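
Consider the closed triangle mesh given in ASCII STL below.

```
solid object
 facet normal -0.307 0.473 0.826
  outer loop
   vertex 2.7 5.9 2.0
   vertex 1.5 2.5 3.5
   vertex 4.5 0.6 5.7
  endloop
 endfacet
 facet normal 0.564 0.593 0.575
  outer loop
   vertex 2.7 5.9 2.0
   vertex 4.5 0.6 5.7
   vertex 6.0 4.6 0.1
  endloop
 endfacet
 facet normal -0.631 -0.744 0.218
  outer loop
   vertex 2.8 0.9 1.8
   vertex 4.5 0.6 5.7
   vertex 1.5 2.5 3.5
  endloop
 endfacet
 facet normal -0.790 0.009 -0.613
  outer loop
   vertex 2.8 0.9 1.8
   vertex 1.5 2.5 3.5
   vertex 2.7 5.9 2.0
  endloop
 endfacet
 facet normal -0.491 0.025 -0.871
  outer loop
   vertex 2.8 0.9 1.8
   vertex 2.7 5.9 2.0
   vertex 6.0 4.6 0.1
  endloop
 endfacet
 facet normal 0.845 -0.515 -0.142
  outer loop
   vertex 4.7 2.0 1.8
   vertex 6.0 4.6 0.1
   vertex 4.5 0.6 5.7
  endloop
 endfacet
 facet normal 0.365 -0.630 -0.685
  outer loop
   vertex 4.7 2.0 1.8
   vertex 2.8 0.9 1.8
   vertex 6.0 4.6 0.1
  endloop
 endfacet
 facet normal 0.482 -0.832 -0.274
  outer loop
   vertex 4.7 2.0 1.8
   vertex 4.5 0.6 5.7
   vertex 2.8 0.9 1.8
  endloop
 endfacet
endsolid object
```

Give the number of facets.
8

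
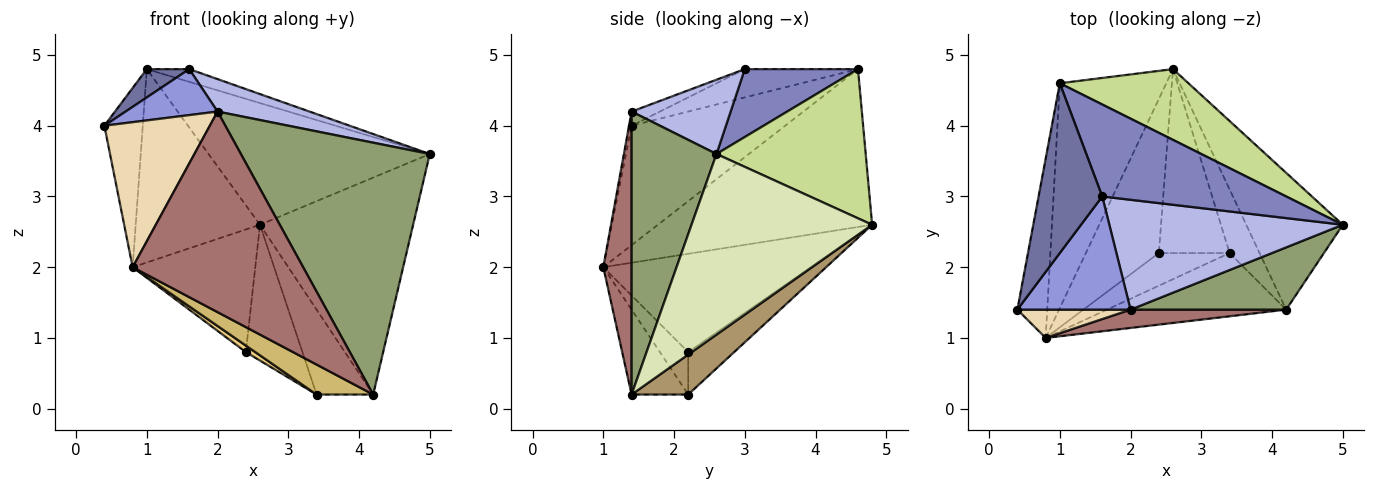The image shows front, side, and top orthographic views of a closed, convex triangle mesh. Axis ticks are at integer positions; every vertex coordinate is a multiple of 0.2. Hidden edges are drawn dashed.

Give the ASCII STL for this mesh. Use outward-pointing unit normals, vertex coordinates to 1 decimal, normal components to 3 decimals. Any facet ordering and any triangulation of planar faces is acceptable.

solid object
 facet normal -0.402 -0.151 0.903
  outer loop
   vertex 1.6 3.0 4.8
   vertex 1.0 4.6 4.8
   vertex 0.4 1.4 4.0
  endloop
 endfacet
 facet normal 0.343 0.129 0.930
  outer loop
   vertex 1.6 3.0 4.8
   vertex 5.0 2.6 3.6
   vertex 1.0 4.6 4.8
  endloop
 endfacet
 facet normal -0.115 -0.374 0.920
  outer loop
   vertex 2.0 1.4 4.2
   vertex 1.6 3.0 4.8
   vertex 0.4 1.4 4.0
  endloop
 endfacet
 facet normal 0.292 -0.271 0.917
  outer loop
   vertex 2.0 1.4 4.2
   vertex 5.0 2.6 3.6
   vertex 1.6 3.0 4.8
  endloop
 endfacet
 facet normal 0.400 -0.890 0.220
  outer loop
   vertex 2.0 1.4 4.2
   vertex 4.2 1.4 0.2
   vertex 5.0 2.6 3.6
  endloop
 endfacet
 facet normal -0.435 0.535 -0.724
  outer loop
   vertex 2.6 4.8 2.6
   vertex 3.4 2.2 0.2
   vertex 2.4 2.2 0.8
  endloop
 endfacet
 facet normal 0.504 0.747 0.434
  outer loop
   vertex 2.6 4.8 2.6
   vertex 1.0 4.6 4.8
   vertex 5.0 2.6 3.6
  endloop
 endfacet
 facet normal 0.706 0.599 -0.378
  outer loop
   vertex 2.6 4.8 2.6
   vertex 5.0 2.6 3.6
   vertex 4.2 1.4 0.2
  endloop
 endfacet
 facet normal 0.625 0.625 -0.469
  outer loop
   vertex 2.6 4.8 2.6
   vertex 4.2 1.4 0.2
   vertex 3.4 2.2 0.2
  endloop
 endfacet
 facet normal -0.394 -0.394 -0.831
  outer loop
   vertex 0.8 1.0 2.0
   vertex 3.4 2.2 0.2
   vertex 4.2 1.4 0.2
  endloop
 endfacet
 facet normal -0.507 -0.169 -0.845
  outer loop
   vertex 0.8 1.0 2.0
   vertex 2.4 2.2 0.8
   vertex 3.4 2.2 0.2
  endloop
 endfacet
 facet normal -0.024 -0.981 0.191
  outer loop
   vertex 0.8 1.0 2.0
   vertex 2.0 1.4 4.2
   vertex 0.4 1.4 4.0
  endloop
 endfacet
 facet normal 0.163 -0.983 0.090
  outer loop
   vertex 0.8 1.0 2.0
   vertex 4.2 1.4 0.2
   vertex 2.0 1.4 4.2
  endloop
 endfacet
 facet normal -0.943 0.236 -0.236
  outer loop
   vertex 0.8 1.0 2.0
   vertex 0.4 1.4 4.0
   vertex 1.0 4.6 4.8
  endloop
 endfacet
 facet normal -0.747 0.433 -0.504
  outer loop
   vertex 0.8 1.0 2.0
   vertex 1.0 4.6 4.8
   vertex 2.6 4.8 2.6
  endloop
 endfacet
 facet normal -0.725 0.429 -0.539
  outer loop
   vertex 0.8 1.0 2.0
   vertex 2.6 4.8 2.6
   vertex 2.4 2.2 0.8
  endloop
 endfacet
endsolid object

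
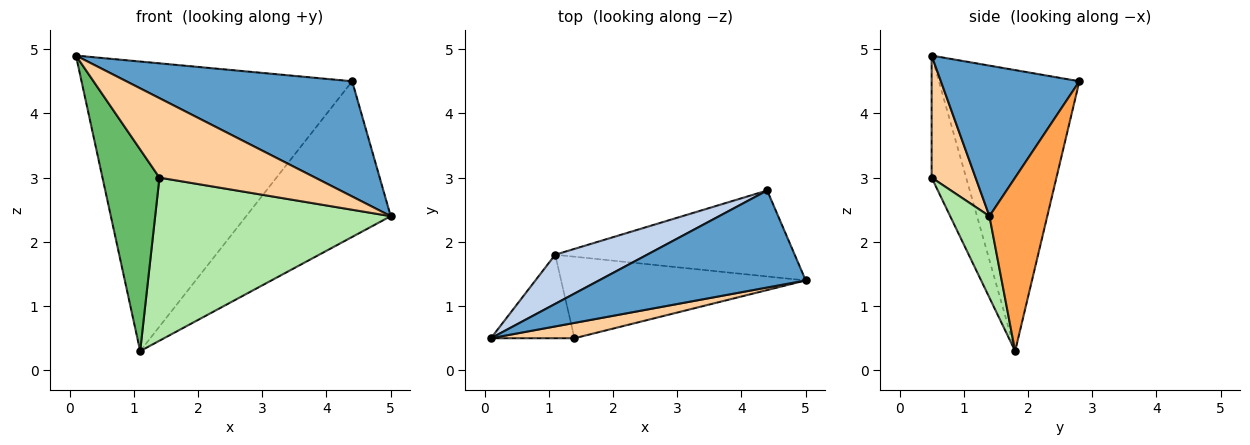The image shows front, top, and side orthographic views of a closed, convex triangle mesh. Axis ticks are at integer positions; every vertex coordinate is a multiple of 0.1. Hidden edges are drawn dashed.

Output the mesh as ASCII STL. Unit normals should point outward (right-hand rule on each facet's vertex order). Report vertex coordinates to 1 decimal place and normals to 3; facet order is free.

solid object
 facet normal 0.425 -0.693 0.583
  outer loop
   vertex 4.4 2.8 4.5
   vertex 0.1 0.5 4.9
   vertex 5.0 1.4 2.4
  endloop
 endfacet
 facet normal -0.456 0.878 0.149
  outer loop
   vertex 1.1 1.8 0.3
   vertex 0.1 0.5 4.9
   vertex 4.4 2.8 4.5
  endloop
 endfacet
 facet normal 0.330 0.826 -0.456
  outer loop
   vertex 1.1 1.8 0.3
   vertex 4.4 2.8 4.5
   vertex 5.0 1.4 2.4
  endloop
 endfacet
 facet normal 0.267 -0.946 0.183
  outer loop
   vertex 1.4 0.5 3.0
   vertex 5.0 1.4 2.4
   vertex 0.1 0.5 4.9
  endloop
 endfacet
 facet normal -0.488 -0.806 -0.334
  outer loop
   vertex 1.4 0.5 3.0
   vertex 0.1 0.5 4.9
   vertex 1.1 1.8 0.3
  endloop
 endfacet
 facet normal 0.147 -0.885 -0.442
  outer loop
   vertex 1.4 0.5 3.0
   vertex 1.1 1.8 0.3
   vertex 5.0 1.4 2.4
  endloop
 endfacet
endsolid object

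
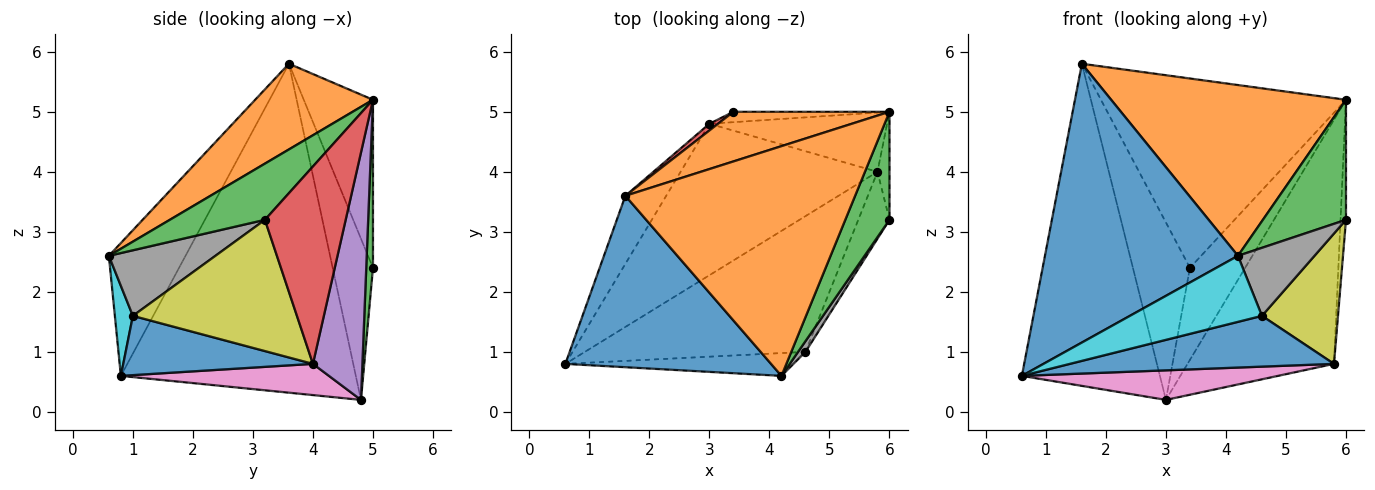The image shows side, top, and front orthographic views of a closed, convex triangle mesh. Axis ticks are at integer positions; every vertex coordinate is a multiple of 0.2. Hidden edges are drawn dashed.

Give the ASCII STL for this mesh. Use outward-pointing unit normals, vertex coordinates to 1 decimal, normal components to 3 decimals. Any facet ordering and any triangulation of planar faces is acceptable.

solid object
 facet normal -0.320 -0.807 0.496
  outer loop
   vertex 1.6 3.6 5.8
   vertex 0.6 0.8 0.6
   vertex 4.2 0.6 2.6
  endloop
 endfacet
 facet normal 0.287 -0.572 0.769
  outer loop
   vertex 1.6 3.6 5.8
   vertex 4.2 0.6 2.6
   vertex 6.0 5.0 5.2
  endloop
 endfacet
 facet normal 0.648 -0.566 0.510
  outer loop
   vertex 6.0 3.2 3.2
   vertex 6.0 5.0 5.2
   vertex 4.2 0.6 2.6
  endloop
 endfacet
 facet normal 0.996 0.067 -0.061
  outer loop
   vertex 6.0 3.2 3.2
   vertex 5.8 4.0 0.8
   vertex 6.0 5.0 5.2
  endloop
 endfacet
 facet normal 0.312 0.923 -0.224
  outer loop
   vertex 3.0 4.8 0.2
   vertex 6.0 5.0 5.2
   vertex 5.8 4.0 0.8
  endloop
 endfacet
 facet normal -0.857 0.504 -0.106
  outer loop
   vertex 3.0 4.8 0.2
   vertex 0.6 0.8 0.6
   vertex 1.6 3.6 5.8
  endloop
 endfacet
 facet normal 0.154 -0.189 -0.970
  outer loop
   vertex 3.0 4.8 0.2
   vertex 5.8 4.0 0.8
   vertex 0.6 0.8 0.6
  endloop
 endfacet
 facet normal 0.809 -0.581 0.091
  outer loop
   vertex 4.6 1.0 1.6
   vertex 6.0 3.2 3.2
   vertex 4.2 0.6 2.6
  endloop
 endfacet
 facet normal 0.887 -0.411 -0.211
  outer loop
   vertex 4.6 1.0 1.6
   vertex 5.8 4.0 0.8
   vertex 6.0 3.2 3.2
  endloop
 endfacet
 facet normal 0.128 -0.937 -0.324
  outer loop
   vertex 4.6 1.0 1.6
   vertex 4.2 0.6 2.6
   vertex 0.6 0.8 0.6
  endloop
 endfacet
 facet normal 0.244 -0.340 -0.908
  outer loop
   vertex 4.6 1.0 1.6
   vertex 0.6 0.8 0.6
   vertex 5.8 4.0 0.8
  endloop
 endfacet
 facet normal -0.264 0.933 0.245
  outer loop
   vertex 3.4 5.0 2.4
   vertex 1.6 3.6 5.8
   vertex 6.0 5.0 5.2
  endloop
 endfacet
 facet normal 0.120 0.986 -0.112
  outer loop
   vertex 3.4 5.0 2.4
   vertex 6.0 5.0 5.2
   vertex 3.0 4.8 0.2
  endloop
 endfacet
 facet normal -0.577 0.816 0.031
  outer loop
   vertex 3.4 5.0 2.4
   vertex 3.0 4.8 0.2
   vertex 1.6 3.6 5.8
  endloop
 endfacet
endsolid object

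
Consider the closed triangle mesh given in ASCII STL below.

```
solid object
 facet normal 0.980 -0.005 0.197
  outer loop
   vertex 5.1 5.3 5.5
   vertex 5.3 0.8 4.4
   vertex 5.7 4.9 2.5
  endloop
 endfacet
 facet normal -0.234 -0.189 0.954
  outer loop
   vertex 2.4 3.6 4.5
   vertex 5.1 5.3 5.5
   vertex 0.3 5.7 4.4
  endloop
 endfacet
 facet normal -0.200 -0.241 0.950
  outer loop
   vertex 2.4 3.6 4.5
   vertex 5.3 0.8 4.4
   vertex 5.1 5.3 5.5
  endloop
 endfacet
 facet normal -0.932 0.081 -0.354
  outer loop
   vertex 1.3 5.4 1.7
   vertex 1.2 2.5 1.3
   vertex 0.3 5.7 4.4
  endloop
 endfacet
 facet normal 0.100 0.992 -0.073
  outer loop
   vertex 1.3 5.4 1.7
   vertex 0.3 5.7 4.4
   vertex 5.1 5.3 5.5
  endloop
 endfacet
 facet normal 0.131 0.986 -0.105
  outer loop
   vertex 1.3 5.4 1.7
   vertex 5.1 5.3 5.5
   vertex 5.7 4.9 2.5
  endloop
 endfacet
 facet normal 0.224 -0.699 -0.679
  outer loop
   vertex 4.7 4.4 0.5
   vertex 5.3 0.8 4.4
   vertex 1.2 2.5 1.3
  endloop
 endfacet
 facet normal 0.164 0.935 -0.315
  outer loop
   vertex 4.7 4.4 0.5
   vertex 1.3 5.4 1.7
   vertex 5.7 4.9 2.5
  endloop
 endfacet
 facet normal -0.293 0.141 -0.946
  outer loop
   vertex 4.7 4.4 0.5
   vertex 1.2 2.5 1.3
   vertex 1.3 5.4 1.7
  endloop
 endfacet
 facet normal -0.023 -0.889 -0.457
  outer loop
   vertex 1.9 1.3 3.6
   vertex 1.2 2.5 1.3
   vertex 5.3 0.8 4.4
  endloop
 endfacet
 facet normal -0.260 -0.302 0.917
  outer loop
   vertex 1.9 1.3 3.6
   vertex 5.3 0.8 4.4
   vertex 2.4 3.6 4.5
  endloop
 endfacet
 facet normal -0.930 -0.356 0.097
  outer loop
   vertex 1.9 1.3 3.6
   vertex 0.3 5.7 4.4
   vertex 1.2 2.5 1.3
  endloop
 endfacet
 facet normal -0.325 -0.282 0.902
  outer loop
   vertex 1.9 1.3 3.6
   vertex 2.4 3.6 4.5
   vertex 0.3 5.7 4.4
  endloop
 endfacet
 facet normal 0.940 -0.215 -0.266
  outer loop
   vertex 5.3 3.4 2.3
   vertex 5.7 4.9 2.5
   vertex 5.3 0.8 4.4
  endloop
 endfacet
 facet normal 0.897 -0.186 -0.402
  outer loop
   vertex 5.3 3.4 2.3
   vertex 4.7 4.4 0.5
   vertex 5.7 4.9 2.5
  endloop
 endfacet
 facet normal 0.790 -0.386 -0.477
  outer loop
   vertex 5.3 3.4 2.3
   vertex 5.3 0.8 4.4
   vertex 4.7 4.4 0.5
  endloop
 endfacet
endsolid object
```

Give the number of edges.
24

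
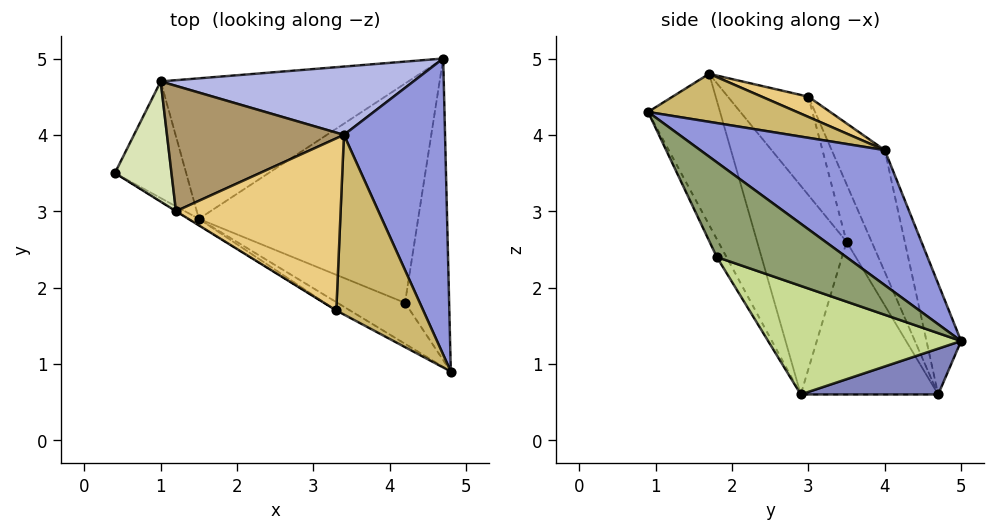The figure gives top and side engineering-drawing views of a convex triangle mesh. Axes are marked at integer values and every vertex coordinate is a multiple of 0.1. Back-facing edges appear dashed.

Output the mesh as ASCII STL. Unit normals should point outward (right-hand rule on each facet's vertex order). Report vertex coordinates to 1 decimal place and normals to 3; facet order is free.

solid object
 facet normal -0.879 -0.244 -0.410
  outer loop
   vertex 1.0 4.7 0.6
   vertex 1.5 2.9 0.6
   vertex 0.4 3.5 2.6
  endloop
 endfacet
 facet normal 0.182 0.050 -0.982
  outer loop
   vertex 1.0 4.7 0.6
   vertex 4.7 5.0 1.3
   vertex 1.5 2.9 0.6
  endloop
 endfacet
 facet normal 0.728 0.417 0.545
  outer loop
   vertex 3.4 4.0 3.8
   vertex 4.8 0.9 4.3
   vertex 4.7 5.0 1.3
  endloop
 endfacet
 facet normal -0.134 0.942 0.307
  outer loop
   vertex 3.4 4.0 3.8
   vertex 4.7 5.0 1.3
   vertex 1.0 4.7 0.6
  endloop
 endfacet
 facet normal 0.871 -0.276 -0.406
  outer loop
   vertex 4.2 1.8 2.4
   vertex 4.7 5.0 1.3
   vertex 4.8 0.9 4.3
  endloop
 endfacet
 facet normal -0.106 -0.911 -0.398
  outer loop
   vertex 4.2 1.8 2.4
   vertex 4.8 0.9 4.3
   vertex 1.5 2.9 0.6
  endloop
 endfacet
 facet normal 0.415 -0.353 -0.838
  outer loop
   vertex 4.2 1.8 2.4
   vertex 1.5 2.9 0.6
   vertex 4.7 5.0 1.3
  endloop
 endfacet
 facet normal -0.391 0.836 0.385
  outer loop
   vertex 1.2 3.0 4.5
   vertex 1.0 4.7 0.6
   vertex 0.4 3.5 2.6
  endloop
 endfacet
 facet normal -0.272 0.877 0.396
  outer loop
   vertex 1.2 3.0 4.5
   vertex 3.4 4.0 3.8
   vertex 1.0 4.7 0.6
  endloop
 endfacet
 facet normal 0.455 0.338 0.824
  outer loop
   vertex 3.3 1.7 4.8
   vertex 4.8 0.9 4.3
   vertex 3.4 4.0 3.8
  endloop
 endfacet
 facet normal 0.112 0.392 0.913
  outer loop
   vertex 3.3 1.7 4.8
   vertex 3.4 4.0 3.8
   vertex 1.2 3.0 4.5
  endloop
 endfacet
 facet normal -0.526 -0.850 -0.002
  outer loop
   vertex 3.3 1.7 4.8
   vertex 1.2 3.0 4.5
   vertex 0.4 3.5 2.6
  endloop
 endfacet
 facet normal -0.513 -0.858 -0.025
  outer loop
   vertex 3.3 1.7 4.8
   vertex 0.4 3.5 2.6
   vertex 1.5 2.9 0.6
  endloop
 endfacet
 facet normal -0.481 -0.875 -0.044
  outer loop
   vertex 3.3 1.7 4.8
   vertex 1.5 2.9 0.6
   vertex 4.8 0.9 4.3
  endloop
 endfacet
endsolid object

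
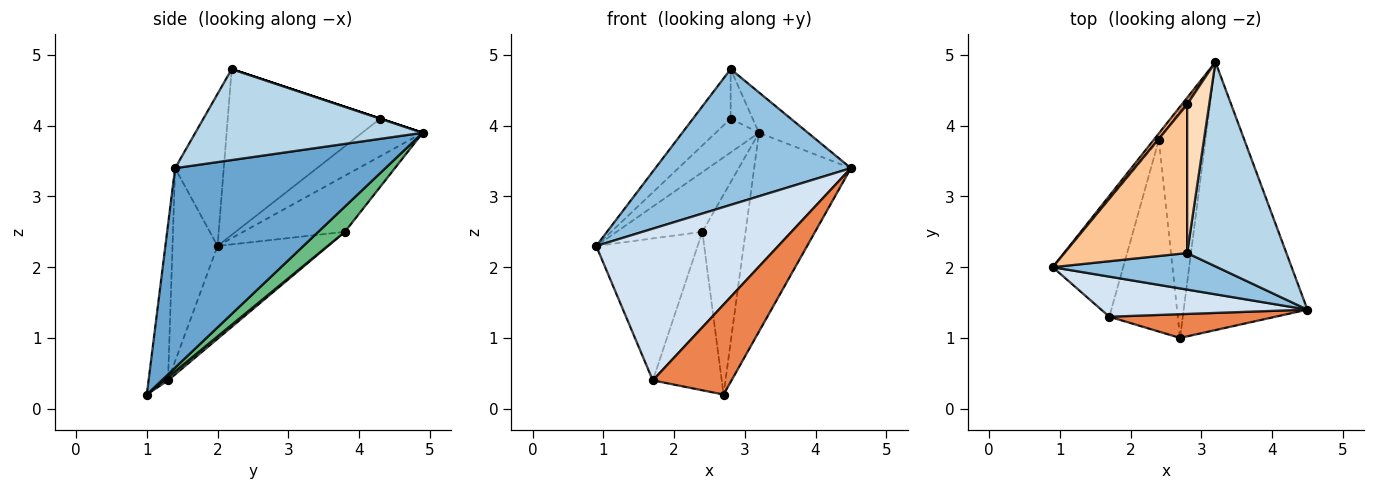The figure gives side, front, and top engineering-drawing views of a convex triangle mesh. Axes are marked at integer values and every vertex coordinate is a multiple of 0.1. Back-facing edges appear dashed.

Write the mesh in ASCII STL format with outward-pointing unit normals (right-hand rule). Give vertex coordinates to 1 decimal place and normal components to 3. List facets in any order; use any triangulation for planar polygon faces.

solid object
 facet normal 0.792 0.364 -0.491
  outer loop
   vertex 2.7 1.0 0.2
   vertex 3.2 4.9 3.9
   vertex 4.5 1.4 3.4
  endloop
 endfacet
 facet normal -0.234 -0.939 0.253
  outer loop
   vertex 2.8 2.2 4.8
   vertex 0.9 2.0 2.3
   vertex 4.5 1.4 3.4
  endloop
 endfacet
 facet normal 0.669 0.144 0.730
  outer loop
   vertex 2.8 2.2 4.8
   vertex 4.5 1.4 3.4
   vertex 3.2 4.9 3.9
  endloop
 endfacet
 facet normal -0.233 -0.940 0.248
  outer loop
   vertex 1.7 1.3 0.4
   vertex 4.5 1.4 3.4
   vertex 0.9 2.0 2.3
  endloop
 endfacet
 facet normal -0.232 -0.940 0.248
  outer loop
   vertex 1.7 1.3 0.4
   vertex 2.7 1.0 0.2
   vertex 4.5 1.4 3.4
  endloop
 endfacet
 facet normal -0.808 0.577 0.115
  outer loop
   vertex 2.8 4.3 4.1
   vertex 3.2 4.9 3.9
   vertex 0.9 2.0 2.3
  endloop
 endfacet
 facet normal -0.788 0.195 0.584
  outer loop
   vertex 2.8 4.3 4.1
   vertex 0.9 2.0 2.3
   vertex 2.8 2.2 4.8
  endloop
 endfacet
 facet normal 0.000 0.316 0.949
  outer loop
   vertex 2.8 4.3 4.1
   vertex 2.8 2.2 4.8
   vertex 3.2 4.9 3.9
  endloop
 endfacet
 facet normal 0.376 0.612 -0.696
  outer loop
   vertex 2.4 3.8 2.5
   vertex 3.2 4.9 3.9
   vertex 2.7 1.0 0.2
  endloop
 endfacet
 facet normal 0.037 0.637 -0.770
  outer loop
   vertex 2.4 3.8 2.5
   vertex 2.7 1.0 0.2
   vertex 1.7 1.3 0.4
  endloop
 endfacet
 facet normal -0.763 0.643 -0.070
  outer loop
   vertex 2.4 3.8 2.5
   vertex 0.9 2.0 2.3
   vertex 3.2 4.9 3.9
  endloop
 endfacet
 facet normal -0.643 0.590 -0.488
  outer loop
   vertex 2.4 3.8 2.5
   vertex 1.7 1.3 0.4
   vertex 0.9 2.0 2.3
  endloop
 endfacet
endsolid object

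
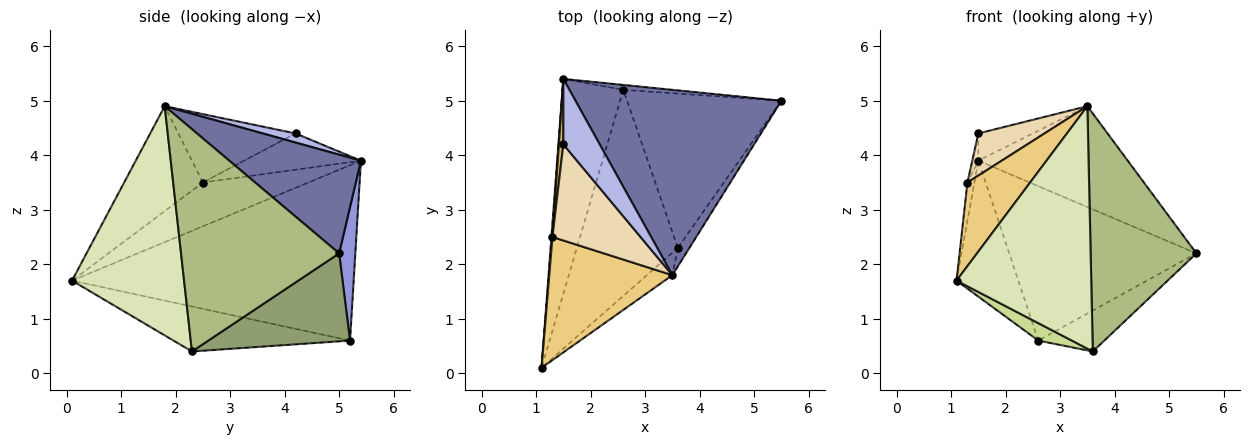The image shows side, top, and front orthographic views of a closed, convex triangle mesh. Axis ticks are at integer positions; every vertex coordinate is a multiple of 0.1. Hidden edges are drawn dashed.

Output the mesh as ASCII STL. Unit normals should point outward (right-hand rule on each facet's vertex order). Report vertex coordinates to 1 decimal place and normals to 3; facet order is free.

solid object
 facet normal 0.388 0.440 0.810
  outer loop
   vertex 3.5 1.8 4.9
   vertex 5.5 5.0 2.2
   vertex 1.5 5.4 3.9
  endloop
 endfacet
 facet normal -0.925 0.203 -0.321
  outer loop
   vertex 2.6 5.2 0.6
   vertex 1.1 0.1 1.7
   vertex 1.5 5.4 3.9
  endloop
 endfacet
 facet normal 0.086 0.996 -0.032
  outer loop
   vertex 2.6 5.2 0.6
   vertex 1.5 5.4 3.9
   vertex 5.5 5.0 2.2
  endloop
 endfacet
 facet normal 0.225 0.375 0.899
  outer loop
   vertex 1.5 4.2 4.4
   vertex 3.5 1.8 4.9
   vertex 1.5 5.4 3.9
  endloop
 endfacet
 facet normal 0.483 0.225 -0.847
  outer loop
   vertex 3.6 2.3 0.4
   vertex 2.6 5.2 0.6
   vertex 5.5 5.0 2.2
  endloop
 endfacet
 facet normal 0.830 -0.556 -0.043
  outer loop
   vertex 3.6 2.3 0.4
   vertex 5.5 5.0 2.2
   vertex 3.5 1.8 4.9
  endloop
 endfacet
 facet normal -0.406 -0.077 -0.911
  outer loop
   vertex 3.6 2.3 0.4
   vertex 1.1 0.1 1.7
   vertex 2.6 5.2 0.6
  endloop
 endfacet
 facet normal 0.638 -0.767 -0.071
  outer loop
   vertex 3.6 2.3 0.4
   vertex 3.5 1.8 4.9
   vertex 1.1 0.1 1.7
  endloop
 endfacet
 facet normal -0.998 0.066 0.023
  outer loop
   vertex 1.3 2.5 3.5
   vertex 1.5 5.4 3.9
   vertex 1.1 0.1 1.7
  endloop
 endfacet
 facet normal -0.991 0.051 0.123
  outer loop
   vertex 1.3 2.5 3.5
   vertex 1.5 4.2 4.4
   vertex 1.5 5.4 3.9
  endloop
 endfacet
 facet normal -0.576 -0.459 0.676
  outer loop
   vertex 1.3 2.5 3.5
   vertex 1.1 0.1 1.7
   vertex 3.5 1.8 4.9
  endloop
 endfacet
 facet normal -0.579 -0.327 0.747
  outer loop
   vertex 1.3 2.5 3.5
   vertex 3.5 1.8 4.9
   vertex 1.5 4.2 4.4
  endloop
 endfacet
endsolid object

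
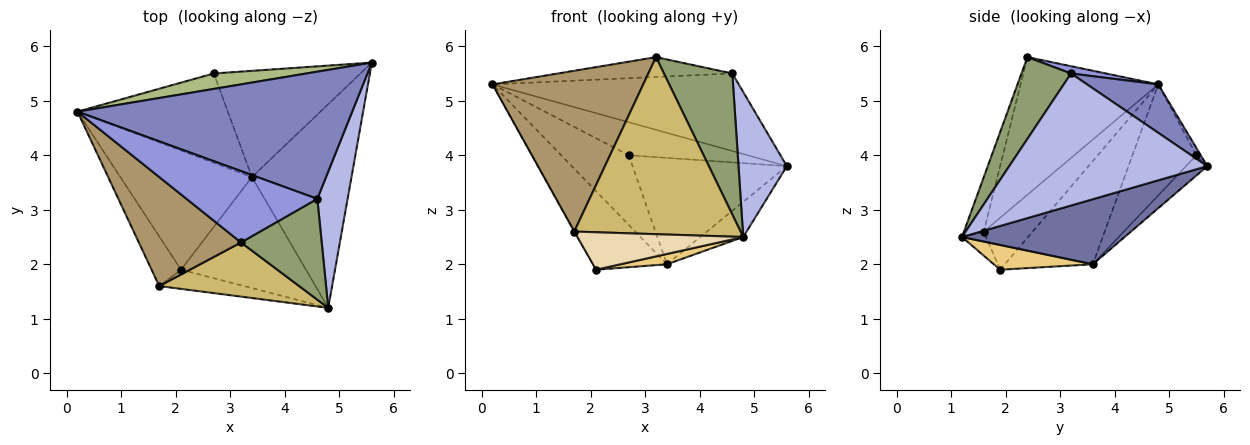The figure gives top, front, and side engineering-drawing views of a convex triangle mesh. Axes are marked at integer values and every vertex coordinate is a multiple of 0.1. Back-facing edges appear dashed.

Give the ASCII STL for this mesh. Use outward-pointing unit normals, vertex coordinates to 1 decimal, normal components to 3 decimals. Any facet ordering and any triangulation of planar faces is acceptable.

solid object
 facet normal 0.541 0.143 -0.829
  outer loop
   vertex 3.4 3.6 2.0
   vertex 5.6 5.7 3.8
   vertex 4.8 1.2 2.5
  endloop
 endfacet
 facet normal 0.149 0.515 0.844
  outer loop
   vertex 4.6 3.2 5.5
   vertex 5.6 5.7 3.8
   vertex 0.2 4.8 5.3
  endloop
 endfacet
 facet normal 0.053 0.267 0.962
  outer loop
   vertex 4.6 3.2 5.5
   vertex 0.2 4.8 5.3
   vertex 3.2 2.4 5.8
  endloop
 endfacet
 facet normal 0.948 -0.231 0.217
  outer loop
   vertex 4.6 3.2 5.5
   vertex 4.8 1.2 2.5
   vertex 5.6 5.7 3.8
  endloop
 endfacet
 facet normal 0.508 -0.701 0.501
  outer loop
   vertex 4.6 3.2 5.5
   vertex 3.2 2.4 5.8
   vertex 4.8 1.2 2.5
  endloop
 endfacet
 facet normal -0.033 0.905 0.424
  outer loop
   vertex 2.7 5.5 4.0
   vertex 0.2 4.8 5.3
   vertex 5.6 5.7 3.8
  endloop
 endfacet
 facet normal -0.503 0.532 -0.681
  outer loop
   vertex 2.7 5.5 4.0
   vertex 3.4 3.6 2.0
   vertex 0.2 4.8 5.3
  endloop
 endfacet
 facet normal -0.097 0.704 -0.703
  outer loop
   vertex 2.7 5.5 4.0
   vertex 5.6 5.7 3.8
   vertex 3.4 3.6 2.0
  endloop
 endfacet
 facet normal -0.603 -0.660 0.448
  outer loop
   vertex 1.7 1.6 2.6
   vertex 3.2 2.4 5.8
   vertex 0.2 4.8 5.3
  endloop
 endfacet
 facet normal -0.113 -0.950 0.291
  outer loop
   vertex 1.7 1.6 2.6
   vertex 4.8 1.2 2.5
   vertex 3.2 2.4 5.8
  endloop
 endfacet
 facet normal 0.194 -0.091 -0.977
  outer loop
   vertex 2.1 1.9 1.9
   vertex 3.4 3.6 2.0
   vertex 4.8 1.2 2.5
  endloop
 endfacet
 facet normal -0.128 -0.883 -0.452
  outer loop
   vertex 2.1 1.9 1.9
   vertex 4.8 1.2 2.5
   vertex 1.7 1.6 2.6
  endloop
 endfacet
 facet normal -0.548 0.460 -0.699
  outer loop
   vertex 2.1 1.9 1.9
   vertex 0.2 4.8 5.3
   vertex 3.4 3.6 2.0
  endloop
 endfacet
 facet normal -0.870 0.009 -0.493
  outer loop
   vertex 2.1 1.9 1.9
   vertex 1.7 1.6 2.6
   vertex 0.2 4.8 5.3
  endloop
 endfacet
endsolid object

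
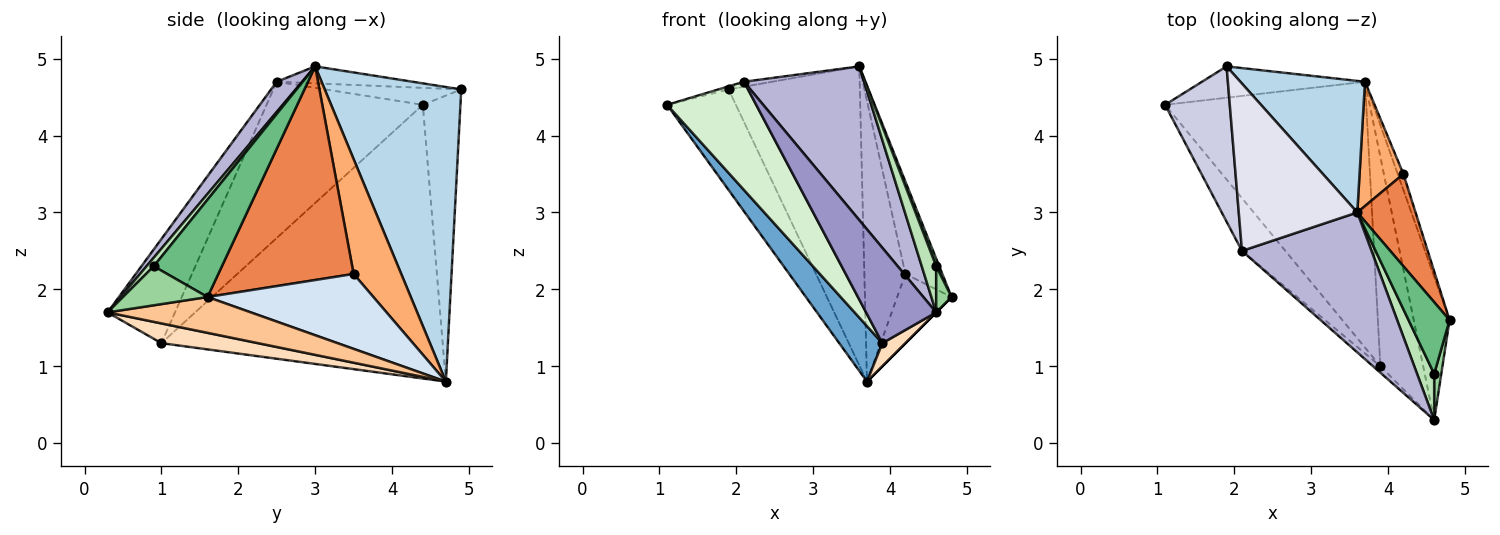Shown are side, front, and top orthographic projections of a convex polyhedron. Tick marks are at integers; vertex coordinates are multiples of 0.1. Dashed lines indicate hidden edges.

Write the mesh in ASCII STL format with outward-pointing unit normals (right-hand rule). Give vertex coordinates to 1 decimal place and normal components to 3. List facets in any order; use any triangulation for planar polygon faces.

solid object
 facet normal -0.800 -0.123 -0.588
  outer loop
   vertex 3.9 1.0 1.3
   vertex 1.1 4.4 4.4
   vertex 3.7 4.7 0.8
  endloop
 endfacet
 facet normal -0.463 0.846 -0.264
  outer loop
   vertex 1.9 4.9 4.6
   vertex 3.7 4.7 0.8
   vertex 1.1 4.4 4.4
  endloop
 endfacet
 facet normal 0.689 0.663 0.292
  outer loop
   vertex 1.9 4.9 4.6
   vertex 3.6 3.0 4.9
   vertex 3.7 4.7 0.8
  endloop
 endfacet
 facet normal 0.948 0.311 -0.072
  outer loop
   vertex 4.2 3.5 2.2
   vertex 4.8 1.6 1.9
   vertex 3.7 4.7 0.8
  endloop
 endfacet
 facet normal 0.933 0.254 0.254
  outer loop
   vertex 4.2 3.5 2.2
   vertex 3.6 3.0 4.9
   vertex 4.8 1.6 1.9
  endloop
 endfacet
 facet normal 0.728 0.627 0.278
  outer loop
   vertex 4.2 3.5 2.2
   vertex 3.7 4.7 0.8
   vertex 3.6 3.0 4.9
  endloop
 endfacet
 facet normal 0.707 0.000 -0.707
  outer loop
   vertex 4.6 0.3 1.7
   vertex 3.7 4.7 0.8
   vertex 4.8 1.6 1.9
  endloop
 endfacet
 facet normal 0.417 -0.100 -0.904
  outer loop
   vertex 4.6 0.3 1.7
   vertex 3.9 1.0 1.3
   vertex 3.7 4.7 0.8
  endloop
 endfacet
 facet normal 0.921 -0.042 0.388
  outer loop
   vertex 4.6 0.9 2.3
   vertex 4.8 1.6 1.9
   vertex 3.6 3.0 4.9
  endloop
 endfacet
 facet normal 0.968 -0.176 0.176
  outer loop
   vertex 4.6 0.9 2.3
   vertex 4.6 0.3 1.7
   vertex 4.8 1.6 1.9
  endloop
 endfacet
 facet normal 0.333 -0.667 0.667
  outer loop
   vertex 4.6 0.9 2.3
   vertex 3.6 3.0 4.9
   vertex 4.6 0.3 1.7
  endloop
 endfacet
 facet normal -0.844 -0.481 -0.235
  outer loop
   vertex 2.1 2.5 4.7
   vertex 1.1 4.4 4.4
   vertex 3.9 1.0 1.3
  endloop
 endfacet
 facet normal -0.692 -0.720 -0.049
  outer loop
   vertex 2.1 2.5 4.7
   vertex 3.9 1.0 1.3
   vertex 4.6 0.3 1.7
  endloop
 endfacet
 facet normal 0.155 -0.731 0.665
  outer loop
   vertex 2.1 2.5 4.7
   vertex 4.6 0.3 1.7
   vertex 3.6 3.0 4.9
  endloop
 endfacet
 facet normal -0.254 0.019 0.967
  outer loop
   vertex 2.1 2.5 4.7
   vertex 1.9 4.9 4.6
   vertex 1.1 4.4 4.4
  endloop
 endfacet
 facet normal -0.142 0.029 0.989
  outer loop
   vertex 2.1 2.5 4.7
   vertex 3.6 3.0 4.9
   vertex 1.9 4.9 4.6
  endloop
 endfacet
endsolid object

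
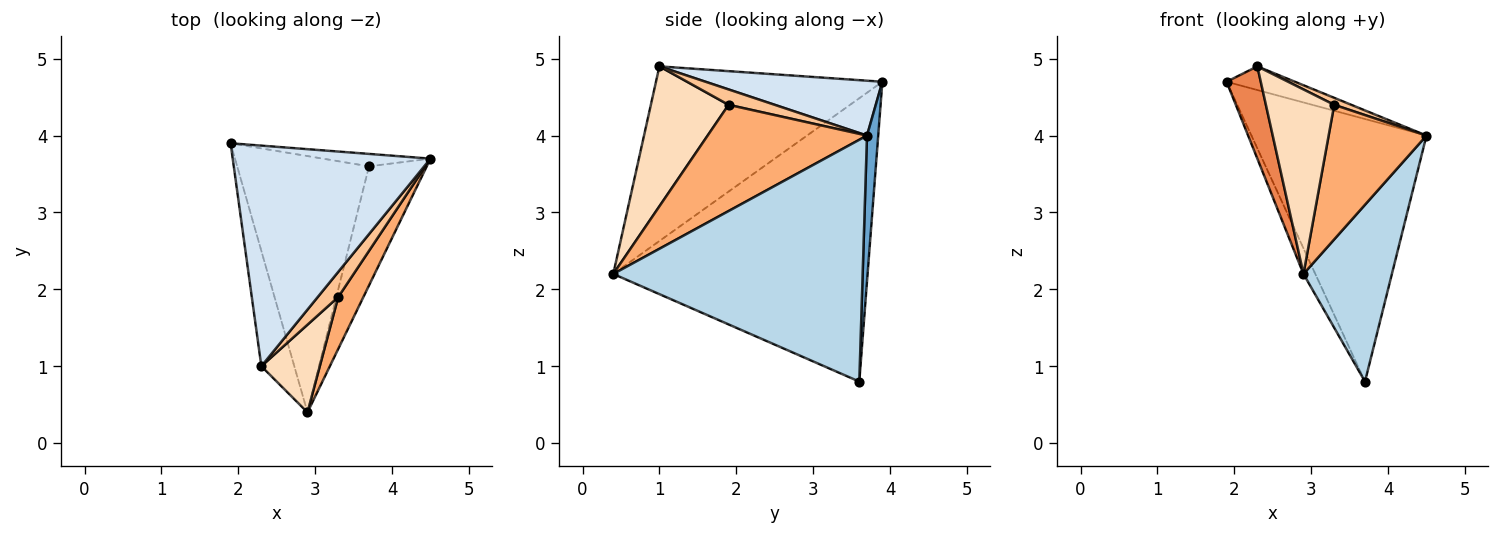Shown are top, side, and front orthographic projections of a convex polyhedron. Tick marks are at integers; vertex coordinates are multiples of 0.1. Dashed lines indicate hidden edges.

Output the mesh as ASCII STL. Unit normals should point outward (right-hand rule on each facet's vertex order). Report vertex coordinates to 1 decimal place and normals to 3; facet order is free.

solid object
 facet normal 0.064 0.997 -0.047
  outer loop
   vertex 3.7 3.6 0.8
   vertex 1.9 3.9 4.7
   vertex 4.5 3.7 4.0
  endloop
 endfacet
 facet normal -0.906 0.042 -0.421
  outer loop
   vertex 3.7 3.6 0.8
   vertex 2.9 0.4 2.2
   vertex 1.9 3.9 4.7
  endloop
 endfacet
 facet normal 0.919 -0.326 -0.220
  outer loop
   vertex 3.7 3.6 0.8
   vertex 4.5 3.7 4.0
   vertex 2.9 0.4 2.2
  endloop
 endfacet
 facet normal 0.266 0.103 0.958
  outer loop
   vertex 2.3 1.0 4.9
   vertex 4.5 3.7 4.0
   vertex 1.9 3.9 4.7
  endloop
 endfacet
 facet normal -0.972 -0.147 -0.183
  outer loop
   vertex 2.3 1.0 4.9
   vertex 1.9 3.9 4.7
   vertex 2.9 0.4 2.2
  endloop
 endfacet
 facet normal 0.835 -0.513 0.198
  outer loop
   vertex 3.3 1.9 4.4
   vertex 2.9 0.4 2.2
   vertex 4.5 3.7 4.0
  endloop
 endfacet
 facet normal 0.586 -0.217 0.781
  outer loop
   vertex 3.3 1.9 4.4
   vertex 4.5 3.7 4.0
   vertex 2.3 1.0 4.9
  endloop
 endfacet
 facet normal 0.717 -0.630 0.299
  outer loop
   vertex 3.3 1.9 4.4
   vertex 2.3 1.0 4.9
   vertex 2.9 0.4 2.2
  endloop
 endfacet
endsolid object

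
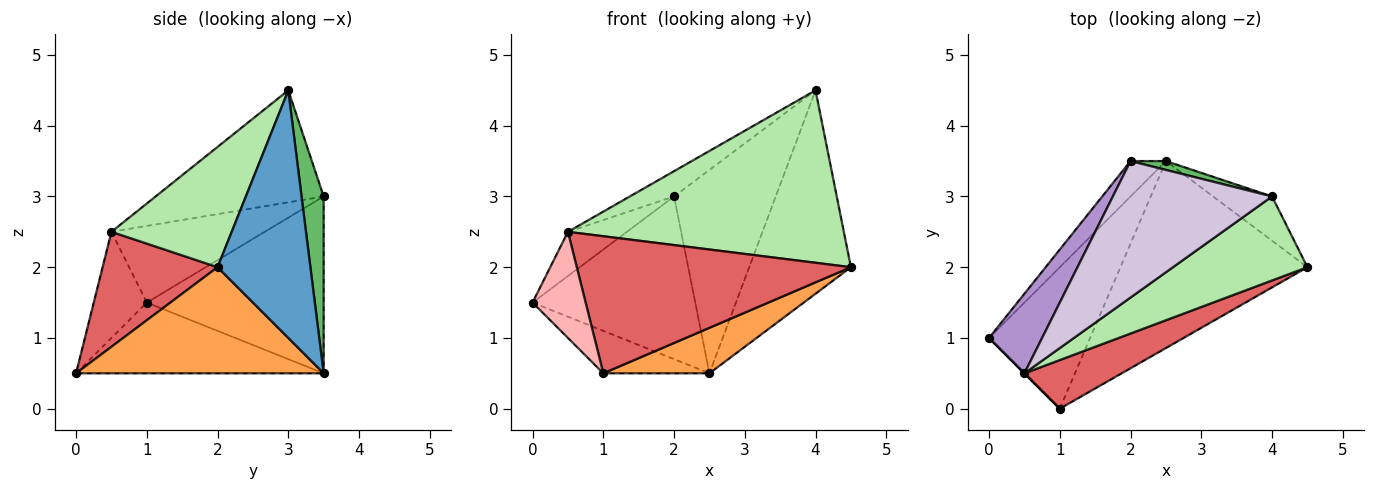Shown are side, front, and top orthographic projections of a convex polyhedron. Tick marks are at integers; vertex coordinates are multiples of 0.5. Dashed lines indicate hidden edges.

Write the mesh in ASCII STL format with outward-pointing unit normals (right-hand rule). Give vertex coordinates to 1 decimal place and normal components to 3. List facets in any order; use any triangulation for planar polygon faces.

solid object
 facet normal 0.666 0.729 -0.159
  outer loop
   vertex 4.0 3.0 4.5
   vertex 4.5 2.0 2.0
   vertex 2.5 3.5 0.5
  endloop
 endfacet
 facet normal -0.557 0.239 -0.796
  outer loop
   vertex 1.0 0.0 0.5
   vertex 0.0 1.0 1.5
   vertex 2.5 3.5 0.5
  endloop
 endfacet
 facet normal 0.483 -0.207 -0.851
  outer loop
   vertex 1.0 0.0 0.5
   vertex 2.5 3.5 0.5
   vertex 4.5 2.0 2.0
  endloop
 endfacet
 facet normal -0.728 0.670 -0.146
  outer loop
   vertex 2.0 3.5 3.0
   vertex 2.5 3.5 0.5
   vertex 0.0 1.0 1.5
  endloop
 endfacet
 facet normal 0.212 0.976 0.042
  outer loop
   vertex 2.0 3.5 3.0
   vertex 4.0 3.0 4.5
   vertex 2.5 3.5 0.5
  endloop
 endfacet
 facet normal 0.365 -0.837 0.408
  outer loop
   vertex 0.5 0.5 2.5
   vertex 4.5 2.0 2.0
   vertex 4.0 3.0 4.5
  endloop
 endfacet
 facet normal 0.368 -0.876 0.311
  outer loop
   vertex 0.5 0.5 2.5
   vertex 1.0 0.0 0.5
   vertex 4.5 2.0 2.0
  endloop
 endfacet
 facet normal -0.707 -0.707 0.000
  outer loop
   vertex 0.5 0.5 2.5
   vertex 0.0 1.0 1.5
   vertex 1.0 0.0 0.5
  endloop
 endfacet
 facet normal -0.784 0.302 0.543
  outer loop
   vertex 0.5 0.5 2.5
   vertex 2.0 3.5 3.0
   vertex 0.0 1.0 1.5
  endloop
 endfacet
 facet normal -0.569 0.150 0.809
  outer loop
   vertex 0.5 0.5 2.5
   vertex 4.0 3.0 4.5
   vertex 2.0 3.5 3.0
  endloop
 endfacet
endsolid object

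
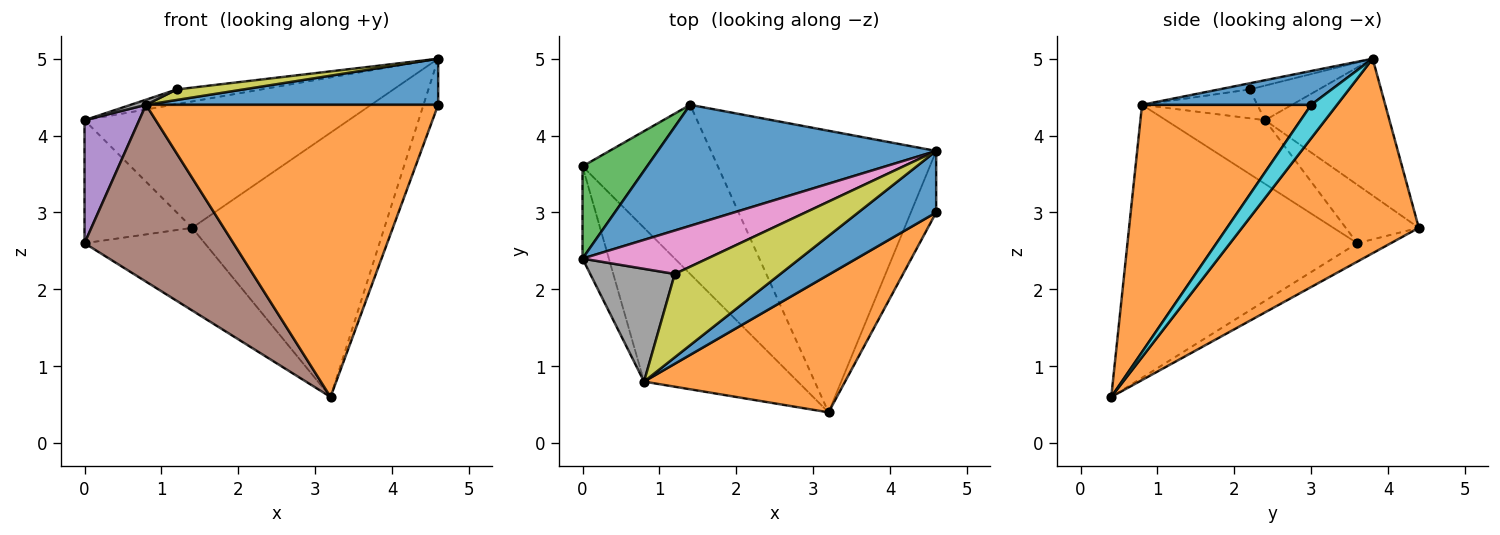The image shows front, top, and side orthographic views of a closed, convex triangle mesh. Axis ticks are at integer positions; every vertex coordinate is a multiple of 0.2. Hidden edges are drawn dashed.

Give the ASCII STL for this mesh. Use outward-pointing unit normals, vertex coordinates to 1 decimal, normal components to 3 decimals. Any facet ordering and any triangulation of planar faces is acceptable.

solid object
 facet normal -0.322 0.684 0.655
  outer loop
   vertex 1.4 4.4 2.8
   vertex 0.0 2.4 4.2
   vertex 4.6 3.8 5.0
  endloop
 endfacet
 facet normal 0.533 0.579 -0.617
  outer loop
   vertex 1.4 4.4 2.8
   vertex 4.6 3.8 5.0
   vertex 3.2 0.4 0.6
  endloop
 endfacet
 facet normal -0.477 0.703 0.527
  outer loop
   vertex 0.0 3.6 2.6
   vertex 0.0 2.4 4.2
   vertex 1.4 4.4 2.8
  endloop
 endfacet
 facet normal -0.122 0.436 -0.892
  outer loop
   vertex 0.0 3.6 2.6
   vertex 1.4 4.4 2.8
   vertex 3.2 0.4 0.6
  endloop
 endfacet
 facet normal -0.823 -0.454 -0.341
  outer loop
   vertex 0.0 3.6 2.6
   vertex 0.8 0.8 4.4
   vertex 0.0 2.4 4.2
  endloop
 endfacet
 facet normal -0.759 -0.492 -0.427
  outer loop
   vertex 0.0 3.6 2.6
   vertex 3.2 0.4 0.6
   vertex 0.8 0.8 4.4
  endloop
 endfacet
 facet normal -0.254 0.310 0.916
  outer loop
   vertex 1.2 2.2 4.6
   vertex 4.6 3.8 5.0
   vertex 0.0 2.4 4.2
  endloop
 endfacet
 facet normal -0.322 -0.043 0.946
  outer loop
   vertex 1.2 2.2 4.6
   vertex 0.0 2.4 4.2
   vertex 0.8 0.8 4.4
  endloop
 endfacet
 facet normal -0.058 -0.125 0.990
  outer loop
   vertex 1.2 2.2 4.6
   vertex 0.8 0.8 4.4
   vertex 4.6 3.8 5.0
  endloop
 endfacet
 facet normal 0.726 0.412 -0.550
  outer loop
   vertex 4.6 3.0 4.4
   vertex 3.2 0.4 0.6
   vertex 4.6 3.8 5.0
  endloop
 endfacet
 facet normal 0.328 -0.567 0.756
  outer loop
   vertex 4.6 3.0 4.4
   vertex 4.6 3.8 5.0
   vertex 0.8 0.8 4.4
  endloop
 endfacet
 facet normal 0.464 -0.801 0.377
  outer loop
   vertex 4.6 3.0 4.4
   vertex 0.8 0.8 4.4
   vertex 3.2 0.4 0.6
  endloop
 endfacet
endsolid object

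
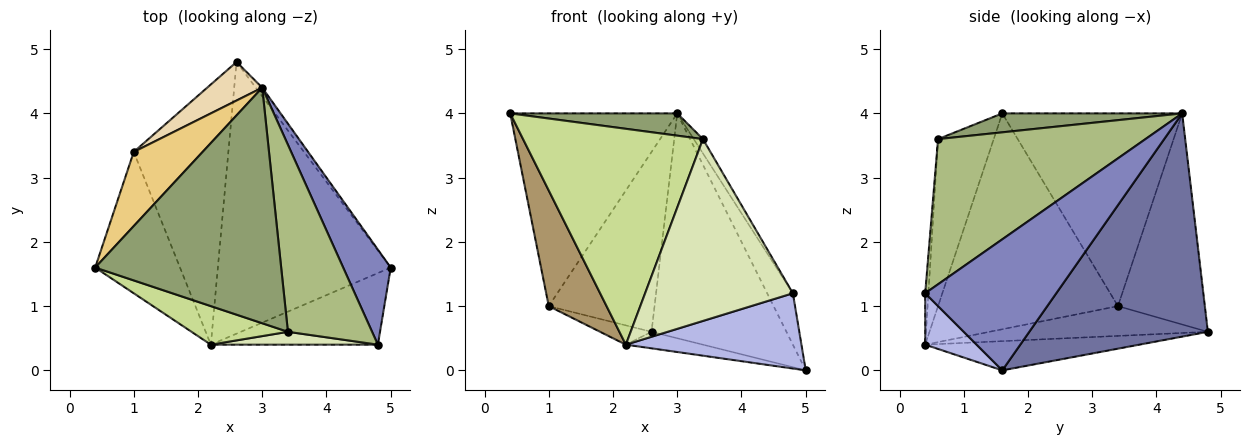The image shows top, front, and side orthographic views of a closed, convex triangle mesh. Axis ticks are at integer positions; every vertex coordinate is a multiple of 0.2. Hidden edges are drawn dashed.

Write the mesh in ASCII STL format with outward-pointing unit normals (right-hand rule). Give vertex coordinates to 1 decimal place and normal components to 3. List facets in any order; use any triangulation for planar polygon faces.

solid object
 facet normal 0.798 0.603 -0.023
  outer loop
   vertex 3.0 4.4 4.0
   vertex 5.0 1.6 0.0
   vertex 2.6 4.8 0.6
  endloop
 endfacet
 facet normal 0.924 0.181 0.335
  outer loop
   vertex 3.0 4.4 4.0
   vertex 4.8 0.4 1.2
   vertex 5.0 1.6 0.0
  endloop
 endfacet
 facet normal -0.166 0.060 -0.984
  outer loop
   vertex 2.2 0.4 0.4
   vertex 2.6 4.8 0.6
   vertex 5.0 1.6 0.0
  endloop
 endfacet
 facet normal 0.207 -0.709 -0.674
  outer loop
   vertex 2.2 0.4 0.4
   vertex 5.0 1.6 0.0
   vertex 4.8 0.4 1.2
  endloop
 endfacet
 facet normal 0.101 -0.094 0.990
  outer loop
   vertex 3.4 0.6 3.6
   vertex 3.0 4.4 4.0
   vertex 0.4 1.6 4.0
  endloop
 endfacet
 facet normal 0.865 0.038 0.501
  outer loop
   vertex 3.4 0.6 3.6
   vertex 4.8 0.4 1.2
   vertex 3.0 4.4 4.0
  endloop
 endfacet
 facet normal -0.291 -0.942 0.168
  outer loop
   vertex 3.4 0.6 3.6
   vertex 0.4 1.6 4.0
   vertex 2.2 0.4 0.4
  endloop
 endfacet
 facet normal -0.022 -0.997 0.070
  outer loop
   vertex 3.4 0.6 3.6
   vertex 2.2 0.4 0.4
   vertex 4.8 0.4 1.2
  endloop
 endfacet
 facet normal -0.892 -0.287 -0.350
  outer loop
   vertex 1.0 3.4 1.0
   vertex 2.2 0.4 0.4
   vertex 0.4 1.6 4.0
  endloop
 endfacet
 facet normal -0.300 0.070 -0.951
  outer loop
   vertex 1.0 3.4 1.0
   vertex 2.6 4.8 0.6
   vertex 2.2 0.4 0.4
  endloop
 endfacet
 facet normal -0.709 0.658 0.253
  outer loop
   vertex 1.0 3.4 1.0
   vertex 0.4 1.6 4.0
   vertex 3.0 4.4 4.0
  endloop
 endfacet
 facet normal -0.626 0.762 0.163
  outer loop
   vertex 1.0 3.4 1.0
   vertex 3.0 4.4 4.0
   vertex 2.6 4.8 0.6
  endloop
 endfacet
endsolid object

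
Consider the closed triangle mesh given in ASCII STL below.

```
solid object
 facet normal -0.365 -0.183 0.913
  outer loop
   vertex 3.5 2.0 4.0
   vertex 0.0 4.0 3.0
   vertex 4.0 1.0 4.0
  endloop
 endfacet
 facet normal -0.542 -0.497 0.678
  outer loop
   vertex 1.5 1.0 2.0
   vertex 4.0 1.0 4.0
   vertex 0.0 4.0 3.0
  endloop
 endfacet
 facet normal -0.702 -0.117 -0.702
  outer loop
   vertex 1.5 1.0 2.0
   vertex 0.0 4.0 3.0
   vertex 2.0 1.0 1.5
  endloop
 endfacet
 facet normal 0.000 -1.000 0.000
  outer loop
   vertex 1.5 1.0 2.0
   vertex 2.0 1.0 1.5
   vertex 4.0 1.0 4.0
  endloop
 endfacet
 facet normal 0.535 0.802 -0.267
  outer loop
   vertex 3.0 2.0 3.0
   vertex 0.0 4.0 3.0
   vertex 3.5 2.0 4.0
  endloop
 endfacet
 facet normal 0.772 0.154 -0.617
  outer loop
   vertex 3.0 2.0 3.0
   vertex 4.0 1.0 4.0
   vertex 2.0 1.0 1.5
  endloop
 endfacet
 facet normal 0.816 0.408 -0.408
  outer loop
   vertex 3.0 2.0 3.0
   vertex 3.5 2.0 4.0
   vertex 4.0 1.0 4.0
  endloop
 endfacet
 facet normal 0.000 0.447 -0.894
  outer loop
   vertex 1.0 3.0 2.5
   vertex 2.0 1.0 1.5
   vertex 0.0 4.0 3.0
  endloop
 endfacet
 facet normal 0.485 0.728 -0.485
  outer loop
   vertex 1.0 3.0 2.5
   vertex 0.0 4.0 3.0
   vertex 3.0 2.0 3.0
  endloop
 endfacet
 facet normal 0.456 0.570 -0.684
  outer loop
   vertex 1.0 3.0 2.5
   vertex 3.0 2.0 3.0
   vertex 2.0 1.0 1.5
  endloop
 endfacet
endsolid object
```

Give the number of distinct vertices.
7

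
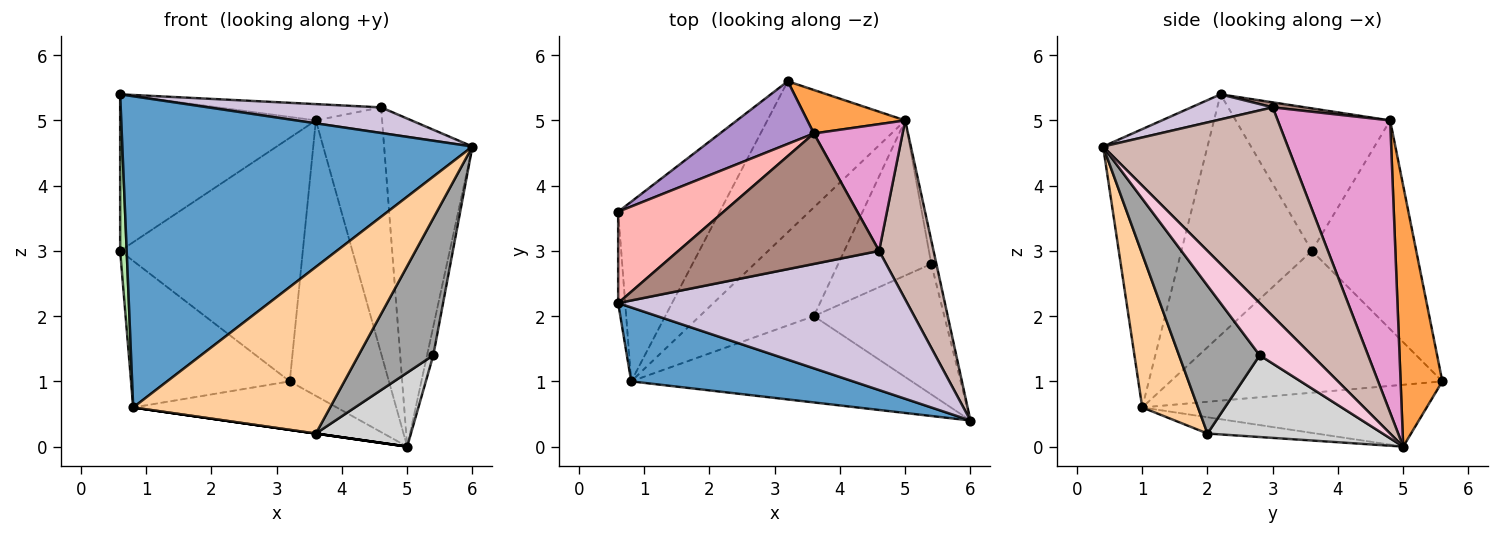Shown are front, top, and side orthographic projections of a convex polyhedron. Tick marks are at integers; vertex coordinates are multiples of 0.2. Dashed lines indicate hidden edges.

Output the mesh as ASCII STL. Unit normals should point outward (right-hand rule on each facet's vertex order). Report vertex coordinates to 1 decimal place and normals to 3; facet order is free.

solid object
 facet normal -0.279 -0.934 0.222
  outer loop
   vertex 0.8 1.0 0.6
   vertex 6.0 0.4 4.6
   vertex 0.6 2.2 5.4
  endloop
 endfacet
 facet normal -0.393 0.281 -0.876
  outer loop
   vertex 0.8 1.0 0.6
   vertex 3.2 5.6 1.0
   vertex 5.0 5.0 0.0
  endloop
 endfacet
 facet normal 0.384 0.912 0.144
  outer loop
   vertex 3.6 4.8 5.0
   vertex 5.0 5.0 0.0
   vertex 3.2 5.6 1.0
  endloop
 endfacet
 facet normal 0.244 -0.861 -0.446
  outer loop
   vertex 3.6 2.0 0.2
   vertex 6.0 0.4 4.6
   vertex 0.8 1.0 0.6
  endloop
 endfacet
 facet normal -0.141 0.000 -0.990
  outer loop
   vertex 3.6 2.0 0.2
   vertex 0.8 1.0 0.6
   vertex 5.0 5.0 0.0
  endloop
 endfacet
 facet normal -0.998 -0.050 -0.029
  outer loop
   vertex 0.6 3.6 3.0
   vertex 0.8 1.0 0.6
   vertex 0.6 2.2 5.4
  endloop
 endfacet
 facet normal -0.734 0.429 -0.526
  outer loop
   vertex 0.6 3.6 3.0
   vertex 3.2 5.6 1.0
   vertex 0.8 1.0 0.6
  endloop
 endfacet
 facet normal -0.563 0.714 0.416
  outer loop
   vertex 0.6 3.6 3.0
   vertex 0.6 2.2 5.4
   vertex 3.6 4.8 5.0
  endloop
 endfacet
 facet normal -0.484 0.847 0.218
  outer loop
   vertex 0.6 3.6 3.0
   vertex 3.6 4.8 5.0
   vertex 3.2 5.6 1.0
  endloop
 endfacet
 facet normal 0.085 -0.180 0.980
  outer loop
   vertex 4.6 3.0 5.2
   vertex 0.6 2.2 5.4
   vertex 6.0 0.4 4.6
  endloop
 endfacet
 facet normal 0.025 0.124 0.992
  outer loop
   vertex 4.6 3.0 5.2
   vertex 3.6 4.8 5.0
   vertex 0.6 2.2 5.4
  endloop
 endfacet
 facet normal 0.878 0.420 0.229
  outer loop
   vertex 4.6 3.0 5.2
   vertex 6.0 0.4 4.6
   vertex 5.0 5.0 0.0
  endloop
 endfacet
 facet normal 0.834 0.491 0.253
  outer loop
   vertex 4.6 3.0 5.2
   vertex 5.0 5.0 0.0
   vertex 3.6 4.8 5.0
  endloop
 endfacet
 facet normal 0.988 0.118 -0.097
  outer loop
   vertex 5.4 2.8 1.4
   vertex 5.0 5.0 0.0
   vertex 6.0 0.4 4.6
  endloop
 endfacet
 facet normal 0.616 -0.571 -0.543
  outer loop
   vertex 5.4 2.8 1.4
   vertex 6.0 0.4 4.6
   vertex 3.6 2.0 0.2
  endloop
 endfacet
 facet normal 0.621 -0.337 -0.707
  outer loop
   vertex 5.4 2.8 1.4
   vertex 3.6 2.0 0.2
   vertex 5.0 5.0 0.0
  endloop
 endfacet
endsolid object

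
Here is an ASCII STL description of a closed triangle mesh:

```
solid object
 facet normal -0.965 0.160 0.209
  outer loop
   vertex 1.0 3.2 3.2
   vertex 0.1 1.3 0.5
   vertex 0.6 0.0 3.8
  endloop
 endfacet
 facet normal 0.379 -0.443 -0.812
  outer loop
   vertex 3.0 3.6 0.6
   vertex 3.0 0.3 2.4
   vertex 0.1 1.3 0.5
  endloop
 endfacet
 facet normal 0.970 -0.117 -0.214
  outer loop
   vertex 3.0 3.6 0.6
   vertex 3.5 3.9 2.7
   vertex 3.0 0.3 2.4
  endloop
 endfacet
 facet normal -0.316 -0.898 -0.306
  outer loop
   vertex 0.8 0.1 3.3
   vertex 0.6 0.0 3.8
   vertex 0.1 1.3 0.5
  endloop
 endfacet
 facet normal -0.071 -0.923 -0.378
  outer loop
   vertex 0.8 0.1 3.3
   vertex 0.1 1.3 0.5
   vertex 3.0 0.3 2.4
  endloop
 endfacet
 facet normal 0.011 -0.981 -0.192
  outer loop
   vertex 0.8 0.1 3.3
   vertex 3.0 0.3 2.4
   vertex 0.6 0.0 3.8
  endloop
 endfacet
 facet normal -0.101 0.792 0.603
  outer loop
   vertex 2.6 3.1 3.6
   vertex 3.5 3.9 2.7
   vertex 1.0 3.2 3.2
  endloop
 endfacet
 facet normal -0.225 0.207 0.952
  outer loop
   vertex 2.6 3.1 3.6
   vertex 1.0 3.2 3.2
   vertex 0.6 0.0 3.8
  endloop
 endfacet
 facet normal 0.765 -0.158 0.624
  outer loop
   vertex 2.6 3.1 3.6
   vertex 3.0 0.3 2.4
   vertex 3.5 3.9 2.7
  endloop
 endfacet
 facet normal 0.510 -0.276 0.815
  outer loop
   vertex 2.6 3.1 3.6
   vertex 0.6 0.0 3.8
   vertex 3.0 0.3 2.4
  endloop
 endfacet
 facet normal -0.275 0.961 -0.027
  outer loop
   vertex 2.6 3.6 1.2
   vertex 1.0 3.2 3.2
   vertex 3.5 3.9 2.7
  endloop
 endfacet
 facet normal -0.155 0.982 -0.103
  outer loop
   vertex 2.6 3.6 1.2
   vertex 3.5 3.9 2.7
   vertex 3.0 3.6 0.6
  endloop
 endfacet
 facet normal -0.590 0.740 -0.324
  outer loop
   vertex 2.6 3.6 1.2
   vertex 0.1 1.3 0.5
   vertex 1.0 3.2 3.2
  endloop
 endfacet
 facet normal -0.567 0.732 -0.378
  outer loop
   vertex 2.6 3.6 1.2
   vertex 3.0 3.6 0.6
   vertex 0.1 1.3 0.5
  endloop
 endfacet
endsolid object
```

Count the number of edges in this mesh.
21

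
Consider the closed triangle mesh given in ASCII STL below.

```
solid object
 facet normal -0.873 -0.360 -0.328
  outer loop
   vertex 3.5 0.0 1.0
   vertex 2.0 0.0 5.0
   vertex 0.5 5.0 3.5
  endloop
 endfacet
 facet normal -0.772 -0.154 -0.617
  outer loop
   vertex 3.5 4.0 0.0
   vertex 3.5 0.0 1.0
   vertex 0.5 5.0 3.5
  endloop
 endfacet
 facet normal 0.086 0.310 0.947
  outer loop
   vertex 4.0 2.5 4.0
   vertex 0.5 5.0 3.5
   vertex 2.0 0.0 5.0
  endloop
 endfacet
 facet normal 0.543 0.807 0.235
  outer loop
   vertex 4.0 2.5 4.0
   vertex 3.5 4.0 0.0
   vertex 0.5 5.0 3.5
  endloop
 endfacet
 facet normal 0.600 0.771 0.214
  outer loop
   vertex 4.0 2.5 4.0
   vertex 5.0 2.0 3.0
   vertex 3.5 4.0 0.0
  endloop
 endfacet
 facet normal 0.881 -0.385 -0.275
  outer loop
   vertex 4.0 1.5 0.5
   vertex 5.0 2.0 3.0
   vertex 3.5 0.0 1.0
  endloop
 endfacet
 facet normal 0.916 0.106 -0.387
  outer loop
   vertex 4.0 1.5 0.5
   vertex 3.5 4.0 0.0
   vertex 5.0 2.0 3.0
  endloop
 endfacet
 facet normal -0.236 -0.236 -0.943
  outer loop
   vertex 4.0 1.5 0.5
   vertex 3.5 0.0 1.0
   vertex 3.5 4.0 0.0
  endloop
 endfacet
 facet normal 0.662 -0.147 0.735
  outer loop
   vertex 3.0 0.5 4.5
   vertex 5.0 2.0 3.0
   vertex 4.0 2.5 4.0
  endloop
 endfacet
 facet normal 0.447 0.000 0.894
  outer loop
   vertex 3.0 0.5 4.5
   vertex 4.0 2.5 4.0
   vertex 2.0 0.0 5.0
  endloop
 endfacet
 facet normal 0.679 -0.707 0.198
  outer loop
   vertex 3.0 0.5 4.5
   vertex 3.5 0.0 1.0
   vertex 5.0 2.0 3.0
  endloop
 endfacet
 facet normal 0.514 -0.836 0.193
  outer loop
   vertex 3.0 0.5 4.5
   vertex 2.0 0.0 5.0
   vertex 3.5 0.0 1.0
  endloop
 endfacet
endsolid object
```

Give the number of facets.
12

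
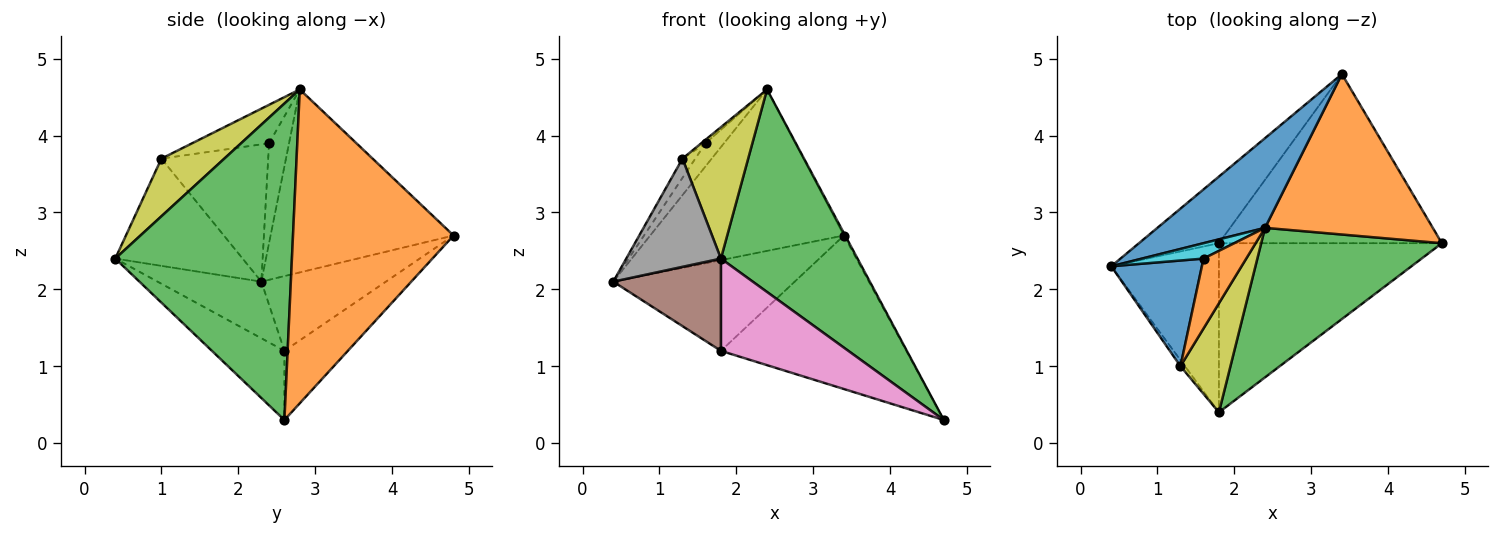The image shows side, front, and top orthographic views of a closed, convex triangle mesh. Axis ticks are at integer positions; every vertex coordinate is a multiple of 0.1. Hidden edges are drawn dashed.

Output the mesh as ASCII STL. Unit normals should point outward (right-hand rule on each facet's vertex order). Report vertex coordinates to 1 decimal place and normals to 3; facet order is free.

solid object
 facet normal -0.637 0.674 0.375
  outer loop
   vertex 2.4 2.8 4.6
   vertex 3.4 4.8 2.7
   vertex 0.4 2.3 2.1
  endloop
 endfacet
 facet normal 0.882 0.007 0.471
  outer loop
   vertex 2.4 2.8 4.6
   vertex 4.7 2.6 0.3
   vertex 3.4 4.8 2.7
  endloop
 endfacet
 facet normal 0.721 -0.558 0.412
  outer loop
   vertex 1.8 0.4 2.4
   vertex 4.7 2.6 0.3
   vertex 2.4 2.8 4.6
  endloop
 endfacet
 facet normal -0.484 0.705 -0.518
  outer loop
   vertex 1.8 2.6 1.2
   vertex 0.4 2.3 2.1
   vertex 3.4 4.8 2.7
  endloop
 endfacet
 facet normal -0.224 0.655 -0.722
  outer loop
   vertex 1.8 2.6 1.2
   vertex 3.4 4.8 2.7
   vertex 4.7 2.6 0.3
  endloop
 endfacet
 facet normal -0.419 -0.435 -0.797
  outer loop
   vertex 1.8 2.6 1.2
   vertex 1.8 0.4 2.4
   vertex 0.4 2.3 2.1
  endloop
 endfacet
 facet normal -0.263 -0.462 -0.847
  outer loop
   vertex 1.8 2.6 1.2
   vertex 4.7 2.6 0.3
   vertex 1.8 0.4 2.4
  endloop
 endfacet
 facet normal -0.802 -0.596 -0.033
  outer loop
   vertex 1.3 1.0 3.7
   vertex 0.4 2.3 2.1
   vertex 1.8 0.4 2.4
  endloop
 endfacet
 facet normal 0.593 -0.620 0.514
  outer loop
   vertex 1.3 1.0 3.7
   vertex 1.8 0.4 2.4
   vertex 2.4 2.8 4.6
  endloop
 endfacet
 facet normal -0.670 0.618 0.412
  outer loop
   vertex 1.6 2.4 3.9
   vertex 2.4 2.8 4.6
   vertex 0.4 2.3 2.1
  endloop
 endfacet
 facet normal -0.830 0.100 0.548
  outer loop
   vertex 1.6 2.4 3.9
   vertex 0.4 2.3 2.1
   vertex 1.3 1.0 3.7
  endloop
 endfacet
 facet normal -0.669 0.037 0.743
  outer loop
   vertex 1.6 2.4 3.9
   vertex 1.3 1.0 3.7
   vertex 2.4 2.8 4.6
  endloop
 endfacet
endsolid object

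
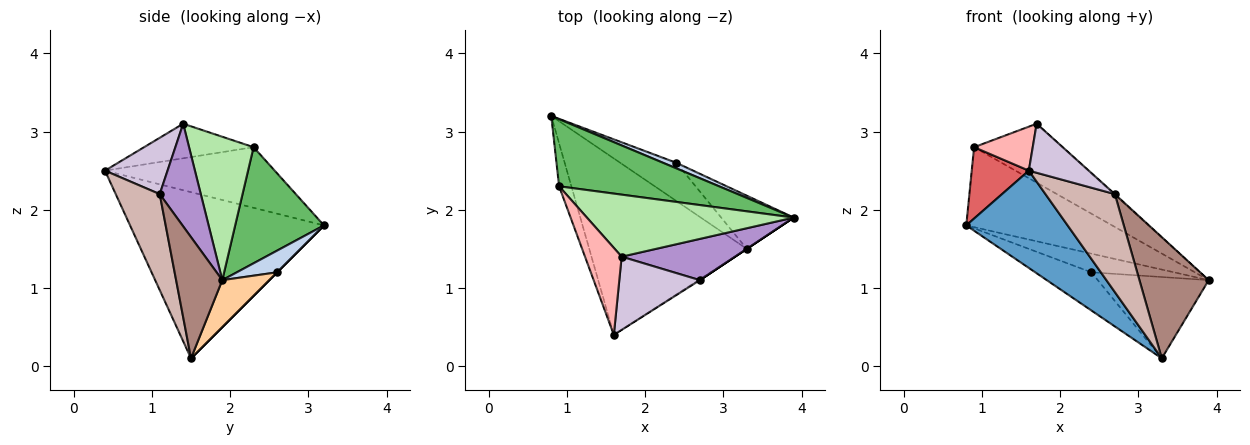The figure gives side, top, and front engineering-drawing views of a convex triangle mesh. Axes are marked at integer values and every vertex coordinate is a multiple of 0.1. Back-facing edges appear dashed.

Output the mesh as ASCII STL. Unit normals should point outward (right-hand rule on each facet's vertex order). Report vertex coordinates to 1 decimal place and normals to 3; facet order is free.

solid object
 facet normal -0.679 -0.355 -0.643
  outer loop
   vertex 3.3 1.5 0.1
   vertex 1.6 0.4 2.5
   vertex 0.8 3.2 1.8
  endloop
 endfacet
 facet normal 0.423 0.869 0.258
  outer loop
   vertex 2.4 2.6 1.2
   vertex 0.8 3.2 1.8
   vertex 3.9 1.9 1.1
  endloop
 endfacet
 facet normal 0.000 0.707 -0.707
  outer loop
   vertex 2.4 2.6 1.2
   vertex 3.3 1.5 0.1
   vertex 0.8 3.2 1.8
  endloop
 endfacet
 facet normal 0.334 0.789 -0.516
  outer loop
   vertex 2.4 2.6 1.2
   vertex 3.9 1.9 1.1
   vertex 3.3 1.5 0.1
  endloop
 endfacet
 facet normal 0.423 0.694 0.583
  outer loop
   vertex 0.9 2.3 2.8
   vertex 3.9 1.9 1.1
   vertex 0.8 3.2 1.8
  endloop
 endfacet
 facet normal 0.449 0.615 0.648
  outer loop
   vertex 0.9 2.3 2.8
   vertex 1.7 1.4 3.1
   vertex 3.9 1.9 1.1
  endloop
 endfacet
 facet normal -0.931 -0.313 -0.189
  outer loop
   vertex 0.9 2.3 2.8
   vertex 0.8 3.2 1.8
   vertex 1.6 0.4 2.5
  endloop
 endfacet
 facet normal -0.644 -0.345 0.683
  outer loop
   vertex 0.9 2.3 2.8
   vertex 1.6 0.4 2.5
   vertex 1.7 1.4 3.1
  endloop
 endfacet
 facet normal 0.671 0.013 0.741
  outer loop
   vertex 2.7 1.1 2.2
   vertex 3.9 1.9 1.1
   vertex 1.7 1.4 3.1
  endloop
 endfacet
 facet normal 0.502 -0.481 0.718
  outer loop
   vertex 2.7 1.1 2.2
   vertex 1.7 1.4 3.1
   vertex 1.6 0.4 2.5
  endloop
 endfacet
 facet normal 0.555 -0.832 0.000
  outer loop
   vertex 2.7 1.1 2.2
   vertex 3.3 1.5 0.1
   vertex 3.9 1.9 1.1
  endloop
 endfacet
 facet normal 0.535 -0.845 -0.008
  outer loop
   vertex 2.7 1.1 2.2
   vertex 1.6 0.4 2.5
   vertex 3.3 1.5 0.1
  endloop
 endfacet
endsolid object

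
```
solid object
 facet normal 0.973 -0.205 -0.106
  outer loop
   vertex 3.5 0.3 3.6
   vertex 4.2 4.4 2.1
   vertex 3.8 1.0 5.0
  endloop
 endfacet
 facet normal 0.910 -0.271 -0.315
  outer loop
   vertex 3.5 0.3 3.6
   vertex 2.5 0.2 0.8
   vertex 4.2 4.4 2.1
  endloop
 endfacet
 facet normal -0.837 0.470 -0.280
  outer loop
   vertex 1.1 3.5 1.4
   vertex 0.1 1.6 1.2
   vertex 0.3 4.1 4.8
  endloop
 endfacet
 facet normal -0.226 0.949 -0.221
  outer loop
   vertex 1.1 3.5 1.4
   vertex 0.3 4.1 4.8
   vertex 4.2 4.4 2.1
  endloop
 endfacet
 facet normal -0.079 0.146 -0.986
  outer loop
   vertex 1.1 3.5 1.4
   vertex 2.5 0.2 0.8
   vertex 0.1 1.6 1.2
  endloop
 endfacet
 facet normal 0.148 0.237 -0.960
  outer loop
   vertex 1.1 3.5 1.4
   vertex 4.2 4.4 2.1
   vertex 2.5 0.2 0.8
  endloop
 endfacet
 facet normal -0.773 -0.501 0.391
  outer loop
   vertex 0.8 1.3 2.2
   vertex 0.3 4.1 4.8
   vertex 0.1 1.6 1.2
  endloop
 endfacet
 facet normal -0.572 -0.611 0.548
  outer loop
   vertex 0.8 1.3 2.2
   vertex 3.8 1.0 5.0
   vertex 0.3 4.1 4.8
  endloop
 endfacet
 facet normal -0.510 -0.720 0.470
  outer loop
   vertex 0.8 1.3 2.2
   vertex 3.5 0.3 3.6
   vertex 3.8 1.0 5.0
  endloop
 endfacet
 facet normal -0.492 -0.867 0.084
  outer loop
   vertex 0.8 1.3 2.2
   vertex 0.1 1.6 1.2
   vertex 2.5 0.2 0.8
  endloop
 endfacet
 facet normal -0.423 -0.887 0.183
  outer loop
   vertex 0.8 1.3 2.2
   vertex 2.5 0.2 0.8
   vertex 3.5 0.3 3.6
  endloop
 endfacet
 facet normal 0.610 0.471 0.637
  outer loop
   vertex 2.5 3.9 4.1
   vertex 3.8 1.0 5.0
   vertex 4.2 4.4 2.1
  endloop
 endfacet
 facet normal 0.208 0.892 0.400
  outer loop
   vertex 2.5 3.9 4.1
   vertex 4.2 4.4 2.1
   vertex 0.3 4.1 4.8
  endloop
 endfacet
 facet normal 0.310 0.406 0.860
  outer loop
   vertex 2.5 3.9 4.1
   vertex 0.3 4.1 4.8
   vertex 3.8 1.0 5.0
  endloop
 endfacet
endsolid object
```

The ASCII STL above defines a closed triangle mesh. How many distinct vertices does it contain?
9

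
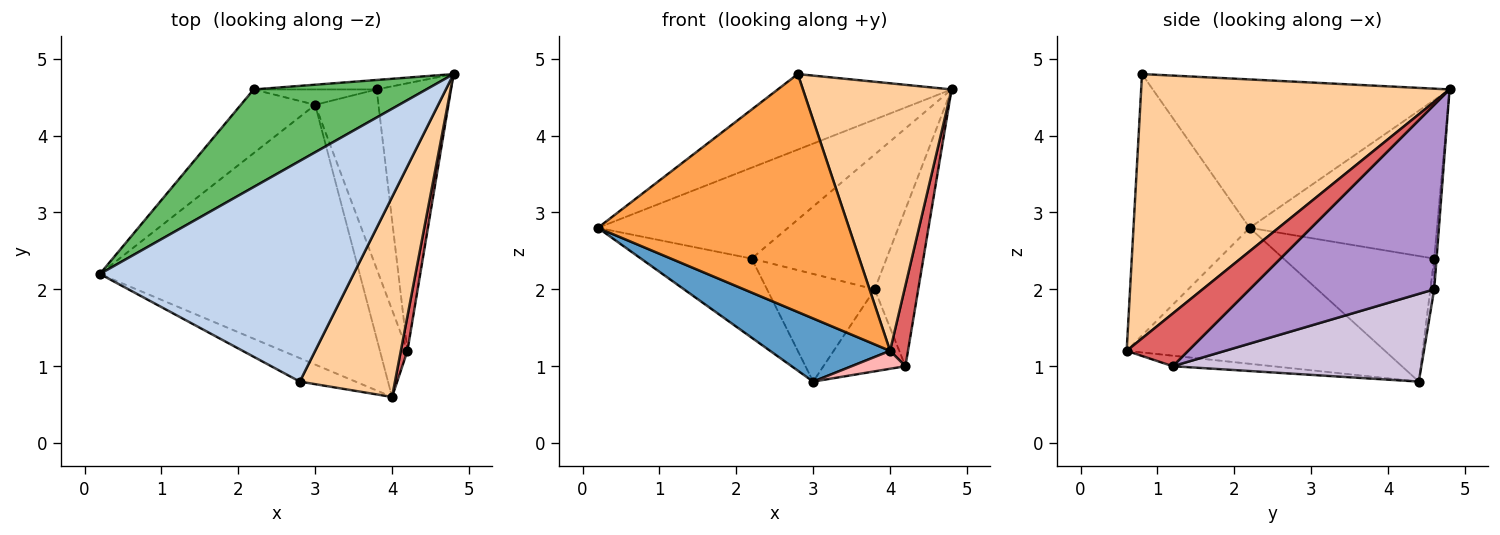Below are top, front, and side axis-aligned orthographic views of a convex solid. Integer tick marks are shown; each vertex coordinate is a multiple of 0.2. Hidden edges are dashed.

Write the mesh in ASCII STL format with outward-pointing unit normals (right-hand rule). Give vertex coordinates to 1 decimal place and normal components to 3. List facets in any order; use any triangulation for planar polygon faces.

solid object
 facet normal -0.453 -0.210 -0.866
  outer loop
   vertex 3.0 4.4 0.8
   vertex 4.0 0.6 1.2
   vertex 0.2 2.2 2.8
  endloop
 endfacet
 facet normal -0.484 0.283 0.828
  outer loop
   vertex 2.8 0.8 4.8
   vertex 4.8 4.8 4.6
   vertex 0.2 2.2 2.8
  endloop
 endfacet
 facet normal -0.418 -0.904 -0.089
  outer loop
   vertex 2.8 0.8 4.8
   vertex 0.2 2.2 2.8
   vertex 4.0 0.6 1.2
  endloop
 endfacet
 facet normal 0.857 -0.413 0.309
  outer loop
   vertex 2.8 0.8 4.8
   vertex 4.0 0.6 1.2
   vertex 4.8 4.8 4.6
  endloop
 endfacet
 facet normal -0.558 0.566 0.607
  outer loop
   vertex 2.2 4.6 2.4
   vertex 0.2 2.2 2.8
   vertex 4.8 4.8 4.6
  endloop
 endfacet
 facet normal -0.727 0.534 -0.430
  outer loop
   vertex 2.2 4.6 2.4
   vertex 3.0 4.4 0.8
   vertex 0.2 2.2 2.8
  endloop
 endfacet
 facet normal 0.953 -0.278 0.119
  outer loop
   vertex 4.2 1.2 1.0
   vertex 4.8 4.8 4.6
   vertex 4.0 0.6 1.2
  endloop
 endfacet
 facet normal -0.351 -0.189 -0.917
  outer loop
   vertex 4.2 1.2 1.0
   vertex 4.0 0.6 1.2
   vertex 3.0 4.4 0.8
  endloop
 endfacet
 facet normal 0.906 0.214 -0.365
  outer loop
   vertex 3.8 4.6 2.0
   vertex 4.8 4.8 4.6
   vertex 4.2 1.2 1.0
  endloop
 endfacet
 facet normal 0.783 0.258 -0.565
  outer loop
   vertex 3.8 4.6 2.0
   vertex 4.2 1.2 1.0
   vertex 3.0 4.4 0.8
  endloop
 endfacet
 facet normal -0.017 0.997 -0.070
  outer loop
   vertex 3.8 4.6 2.0
   vertex 2.2 4.6 2.4
   vertex 4.8 4.8 4.6
  endloop
 endfacet
 facet normal -0.035 0.989 -0.141
  outer loop
   vertex 3.8 4.6 2.0
   vertex 3.0 4.4 0.8
   vertex 2.2 4.6 2.4
  endloop
 endfacet
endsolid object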